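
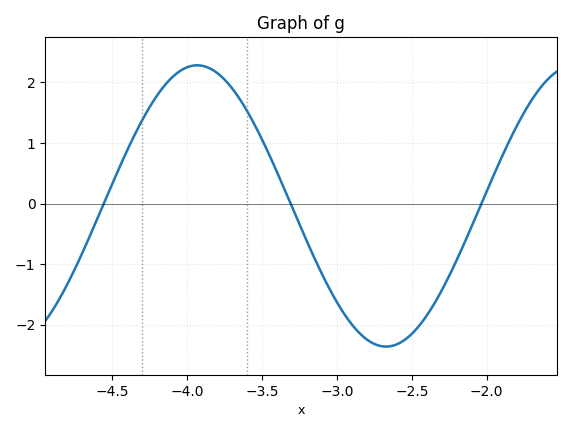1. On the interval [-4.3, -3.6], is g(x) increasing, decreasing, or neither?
neither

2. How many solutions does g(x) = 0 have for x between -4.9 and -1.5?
3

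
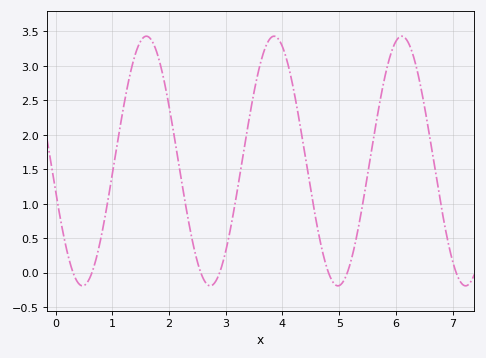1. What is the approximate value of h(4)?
3.3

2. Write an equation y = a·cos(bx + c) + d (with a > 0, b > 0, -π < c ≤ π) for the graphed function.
y = 1.81cos(2.8x + 1.8) + 1.62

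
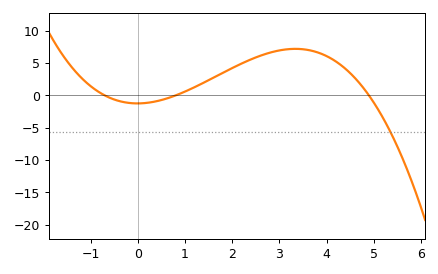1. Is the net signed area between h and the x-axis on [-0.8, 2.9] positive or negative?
positive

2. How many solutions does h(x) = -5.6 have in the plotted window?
1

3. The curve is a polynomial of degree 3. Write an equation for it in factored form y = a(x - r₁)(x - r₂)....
y = -0.45(x + 0.7)(x - 0.8)(x - 4.9)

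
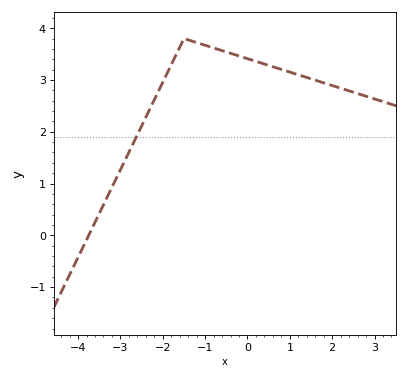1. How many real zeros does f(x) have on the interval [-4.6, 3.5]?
1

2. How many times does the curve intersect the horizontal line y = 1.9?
1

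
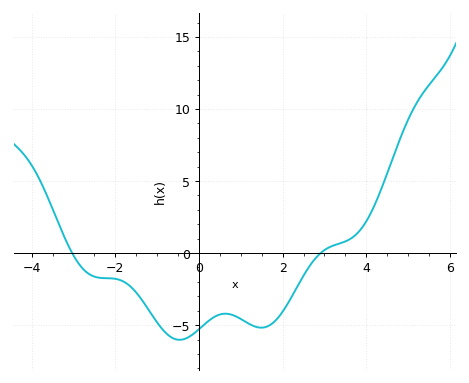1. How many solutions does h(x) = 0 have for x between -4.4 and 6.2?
2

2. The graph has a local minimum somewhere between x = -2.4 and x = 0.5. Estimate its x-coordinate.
-0.4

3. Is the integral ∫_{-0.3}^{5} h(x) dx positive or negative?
negative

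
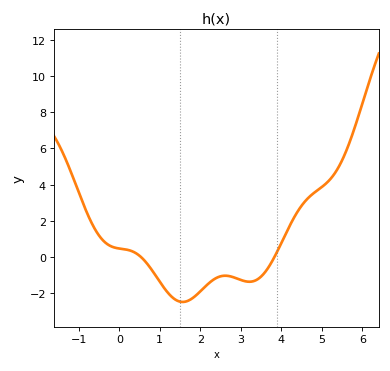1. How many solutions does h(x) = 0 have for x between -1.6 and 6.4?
2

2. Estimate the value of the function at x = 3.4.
-1.2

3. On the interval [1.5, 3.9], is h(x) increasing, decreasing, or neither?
neither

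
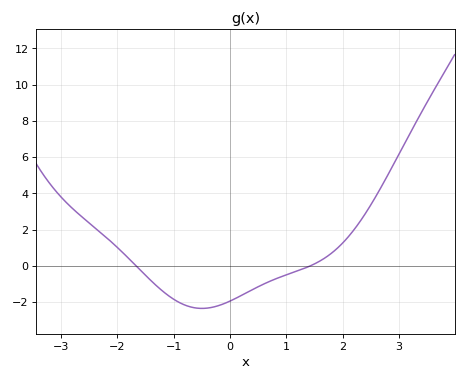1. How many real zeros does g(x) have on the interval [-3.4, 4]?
2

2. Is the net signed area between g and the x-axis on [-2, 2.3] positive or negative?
negative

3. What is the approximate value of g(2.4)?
2.89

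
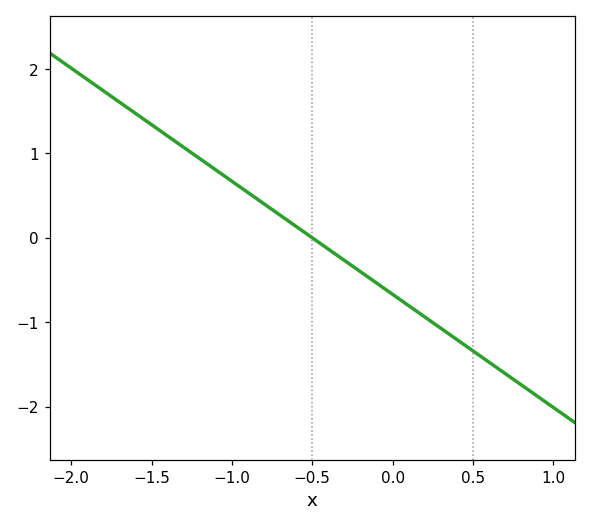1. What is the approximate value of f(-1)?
0.67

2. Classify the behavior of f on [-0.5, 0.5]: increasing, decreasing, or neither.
decreasing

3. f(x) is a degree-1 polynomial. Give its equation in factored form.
y = -1.34(x + 0.5)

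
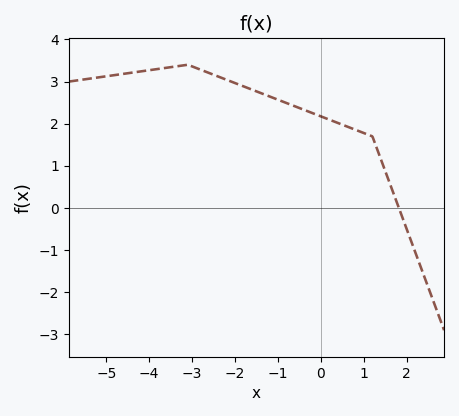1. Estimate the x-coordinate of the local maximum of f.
-3.2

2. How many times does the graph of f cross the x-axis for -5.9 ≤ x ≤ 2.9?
1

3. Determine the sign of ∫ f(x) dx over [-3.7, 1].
positive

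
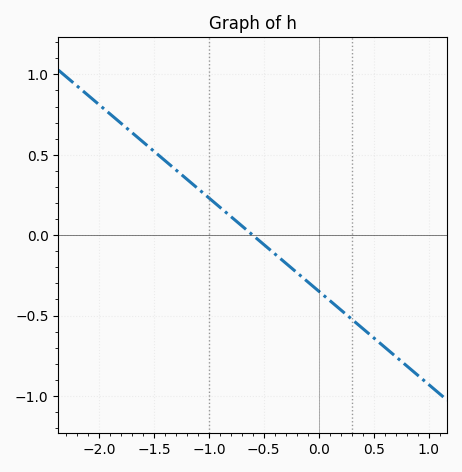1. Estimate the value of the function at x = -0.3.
-0.174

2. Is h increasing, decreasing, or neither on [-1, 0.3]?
decreasing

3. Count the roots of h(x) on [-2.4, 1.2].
1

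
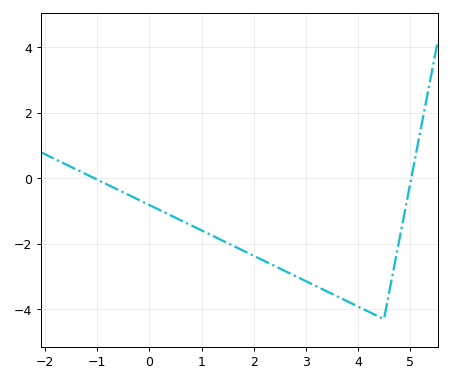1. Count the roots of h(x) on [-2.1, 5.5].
2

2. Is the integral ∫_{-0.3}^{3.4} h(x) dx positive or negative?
negative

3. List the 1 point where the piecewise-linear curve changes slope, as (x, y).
(4.5, -4.3)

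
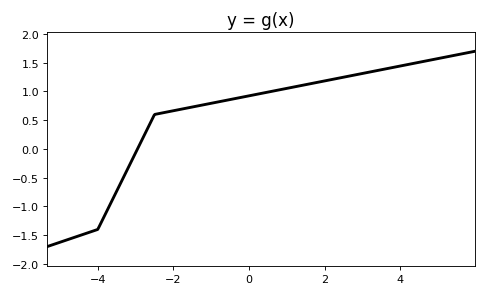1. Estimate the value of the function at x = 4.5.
1.51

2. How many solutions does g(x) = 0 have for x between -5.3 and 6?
1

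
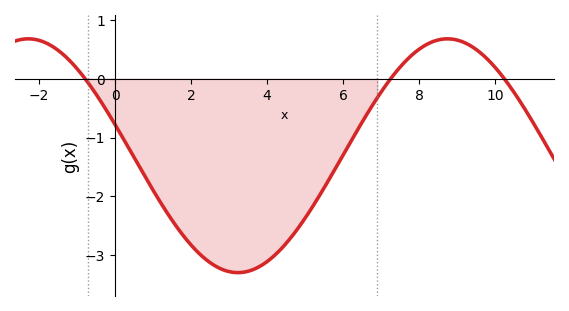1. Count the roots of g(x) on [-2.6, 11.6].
3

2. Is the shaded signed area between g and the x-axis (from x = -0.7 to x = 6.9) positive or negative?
negative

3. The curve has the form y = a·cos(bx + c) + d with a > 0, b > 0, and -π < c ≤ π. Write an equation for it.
y = 1.99cos(0.57x + 1.3) - 1.31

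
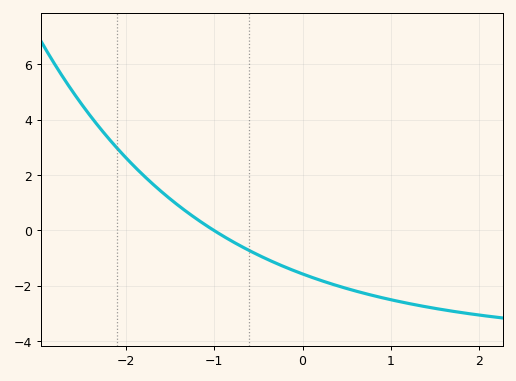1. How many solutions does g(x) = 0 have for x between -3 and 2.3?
1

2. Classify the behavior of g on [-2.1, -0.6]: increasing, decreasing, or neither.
decreasing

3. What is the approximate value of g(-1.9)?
2.2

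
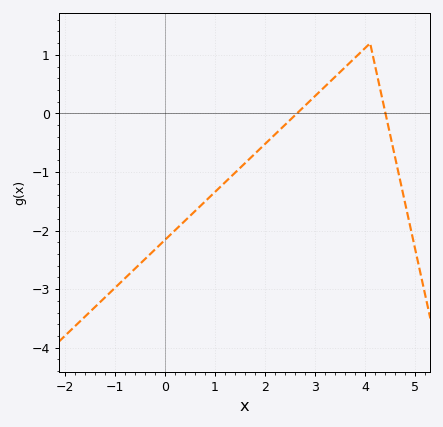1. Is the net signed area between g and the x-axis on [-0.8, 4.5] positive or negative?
negative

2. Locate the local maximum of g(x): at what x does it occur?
4.1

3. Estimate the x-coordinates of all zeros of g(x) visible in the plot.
2.6, 4.4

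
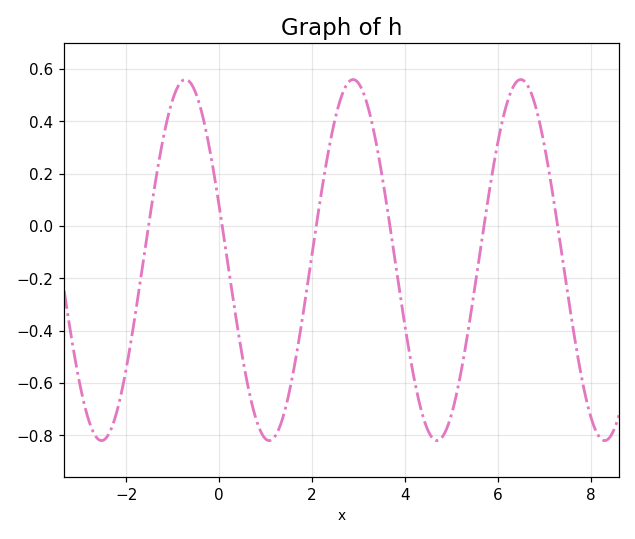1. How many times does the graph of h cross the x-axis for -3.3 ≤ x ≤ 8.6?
6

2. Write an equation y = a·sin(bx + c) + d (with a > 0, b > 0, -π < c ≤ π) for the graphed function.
y = 0.69sin(1.7x + 2.8) - 0.13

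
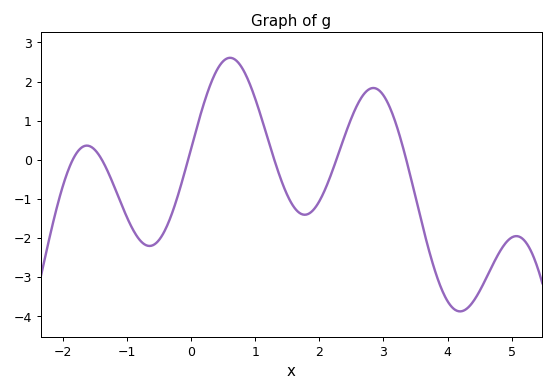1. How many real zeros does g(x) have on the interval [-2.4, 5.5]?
6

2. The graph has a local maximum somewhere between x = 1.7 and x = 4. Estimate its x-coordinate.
2.8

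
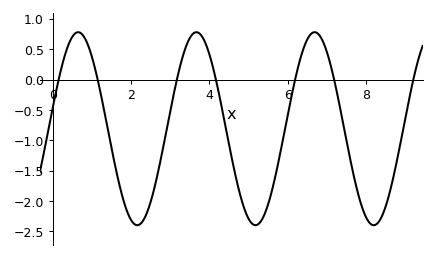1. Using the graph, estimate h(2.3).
-2.35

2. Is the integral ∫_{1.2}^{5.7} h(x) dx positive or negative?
negative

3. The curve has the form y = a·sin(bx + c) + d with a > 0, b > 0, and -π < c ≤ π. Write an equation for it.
y = 1.59sin(2.1x + 0.22) - 0.81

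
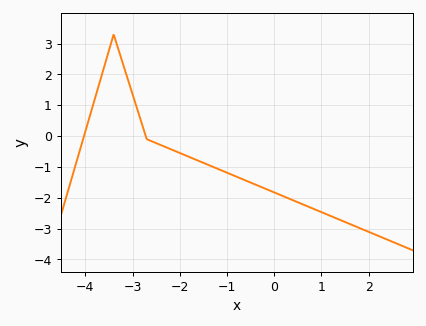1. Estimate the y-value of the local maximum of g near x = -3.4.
3.3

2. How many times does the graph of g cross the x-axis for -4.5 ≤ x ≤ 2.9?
2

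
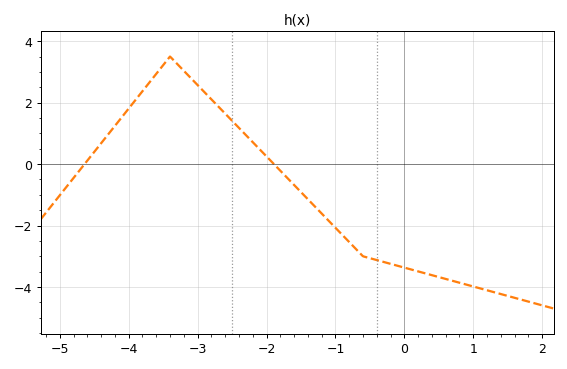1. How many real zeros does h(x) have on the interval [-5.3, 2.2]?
2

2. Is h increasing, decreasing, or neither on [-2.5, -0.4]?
decreasing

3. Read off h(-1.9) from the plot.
0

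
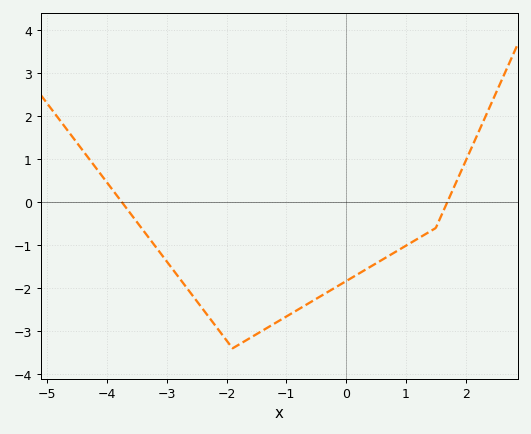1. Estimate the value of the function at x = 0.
-1.8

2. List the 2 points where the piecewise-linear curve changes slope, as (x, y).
(-1.9, -3.4); (1.5, -0.6)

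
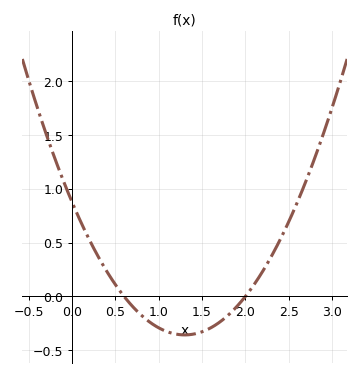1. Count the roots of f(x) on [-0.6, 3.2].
2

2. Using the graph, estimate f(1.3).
-0.358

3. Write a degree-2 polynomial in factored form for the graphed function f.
y = 0.73(x - 0.6)(x - 2)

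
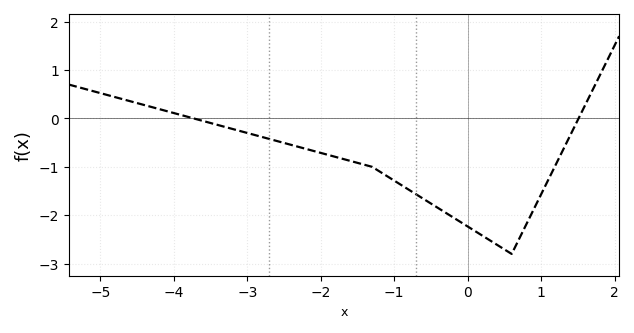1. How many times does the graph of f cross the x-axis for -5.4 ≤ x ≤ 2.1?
2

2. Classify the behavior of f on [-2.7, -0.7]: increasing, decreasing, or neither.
decreasing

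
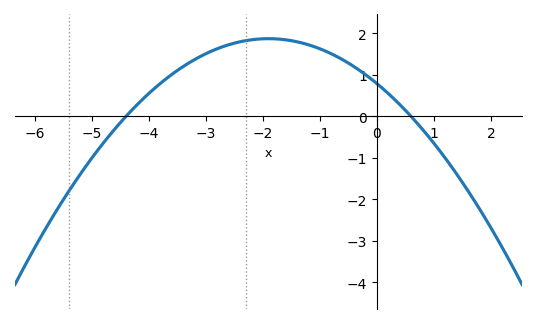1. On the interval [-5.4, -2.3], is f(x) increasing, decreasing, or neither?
increasing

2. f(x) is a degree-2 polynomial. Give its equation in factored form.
y = -0.3(x + 4.4)(x - 0.6)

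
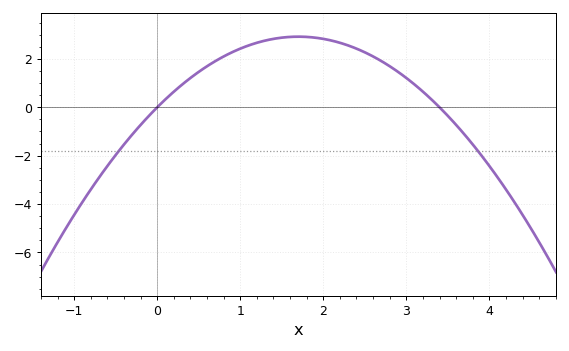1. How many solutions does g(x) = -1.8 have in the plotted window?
2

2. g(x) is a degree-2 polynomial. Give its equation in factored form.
y = -1.01(x - 0)(x - 3.4)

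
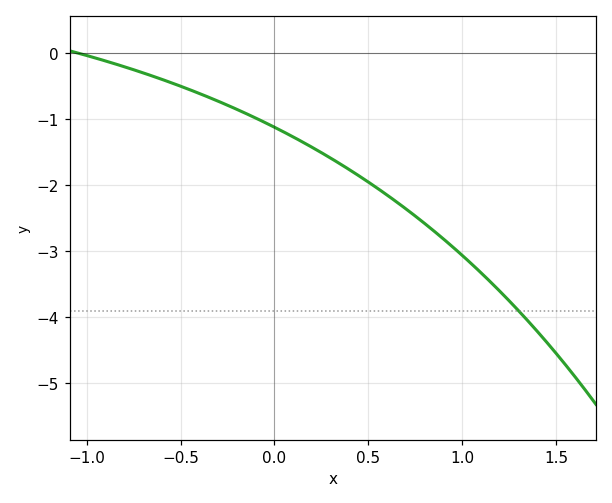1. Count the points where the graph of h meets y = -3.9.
1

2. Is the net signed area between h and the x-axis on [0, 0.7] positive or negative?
negative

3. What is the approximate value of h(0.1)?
-1.27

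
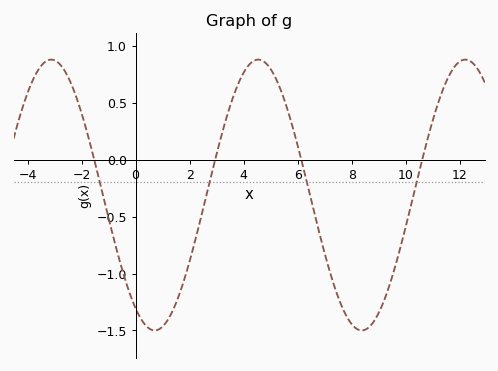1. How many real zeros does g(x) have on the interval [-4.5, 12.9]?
4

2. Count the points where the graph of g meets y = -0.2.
4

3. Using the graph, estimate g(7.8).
-1.37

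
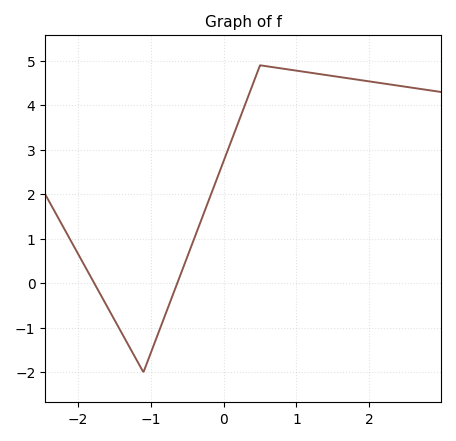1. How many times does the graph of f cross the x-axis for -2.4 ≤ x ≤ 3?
2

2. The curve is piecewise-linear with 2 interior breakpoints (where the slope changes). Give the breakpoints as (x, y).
(-1.1, -2); (0.5, 4.9)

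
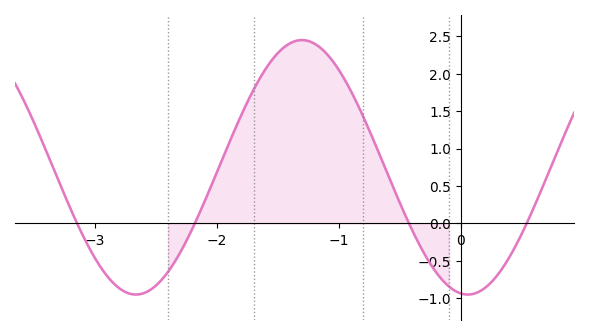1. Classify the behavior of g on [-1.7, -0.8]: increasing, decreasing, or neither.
neither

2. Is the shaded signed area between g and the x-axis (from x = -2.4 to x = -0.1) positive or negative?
positive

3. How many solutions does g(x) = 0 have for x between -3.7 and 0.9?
4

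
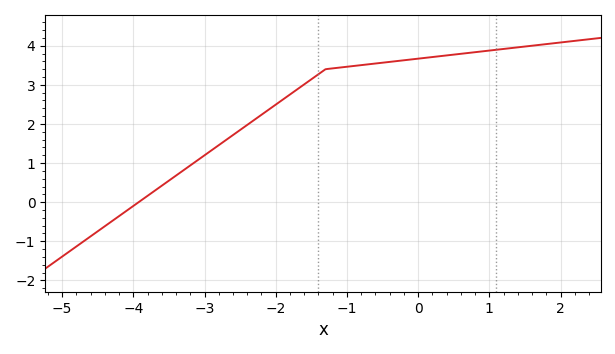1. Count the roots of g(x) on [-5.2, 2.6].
1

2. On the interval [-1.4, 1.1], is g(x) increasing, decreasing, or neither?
increasing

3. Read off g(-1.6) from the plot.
3.01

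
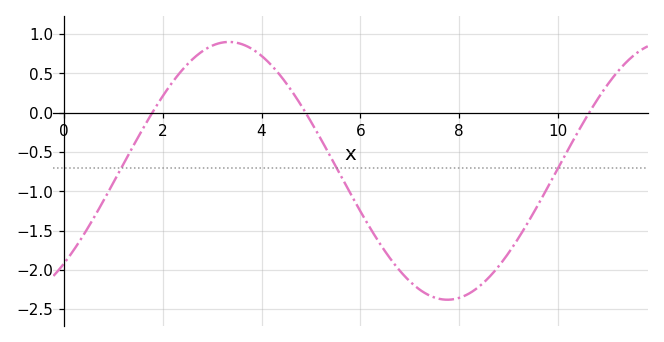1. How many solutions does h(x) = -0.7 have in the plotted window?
3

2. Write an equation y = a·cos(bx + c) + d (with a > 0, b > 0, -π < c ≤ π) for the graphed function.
y = 1.64cos(0.71x - 2.37) - 0.74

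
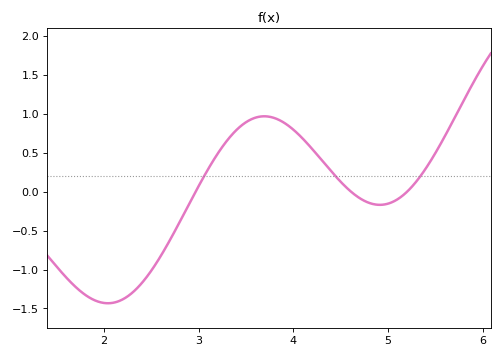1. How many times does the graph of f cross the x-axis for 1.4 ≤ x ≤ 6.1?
3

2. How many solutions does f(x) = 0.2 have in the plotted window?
3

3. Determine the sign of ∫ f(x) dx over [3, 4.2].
positive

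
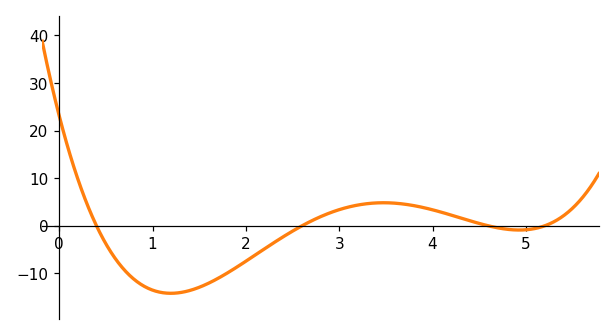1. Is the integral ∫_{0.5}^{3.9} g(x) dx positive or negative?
negative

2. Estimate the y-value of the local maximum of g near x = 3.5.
5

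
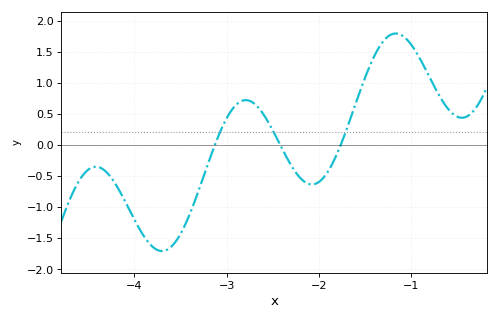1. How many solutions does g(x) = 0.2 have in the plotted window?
3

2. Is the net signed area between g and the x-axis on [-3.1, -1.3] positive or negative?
positive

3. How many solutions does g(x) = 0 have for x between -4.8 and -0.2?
3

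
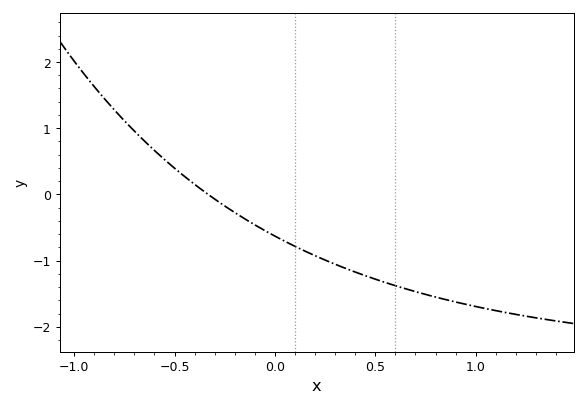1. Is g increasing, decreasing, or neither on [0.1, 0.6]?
decreasing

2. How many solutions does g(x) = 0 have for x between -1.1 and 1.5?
1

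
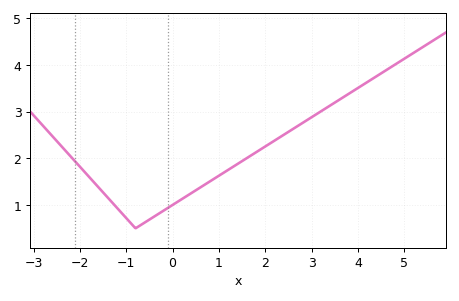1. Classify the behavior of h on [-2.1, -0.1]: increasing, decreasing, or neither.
neither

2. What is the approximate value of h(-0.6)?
0.6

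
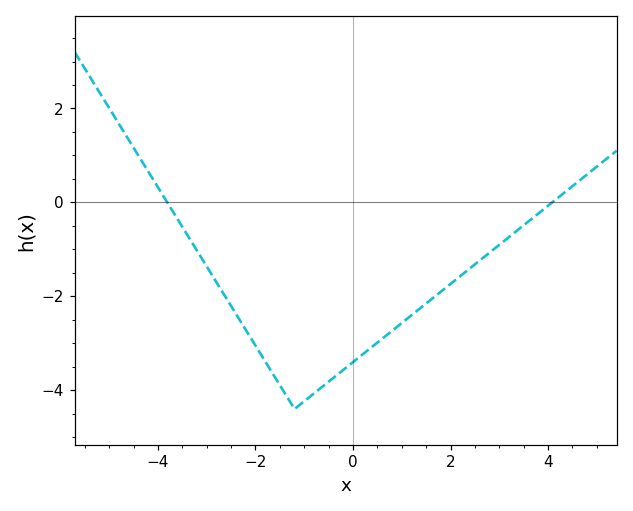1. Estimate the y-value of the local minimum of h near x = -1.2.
-4.4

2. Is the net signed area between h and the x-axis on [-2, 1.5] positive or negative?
negative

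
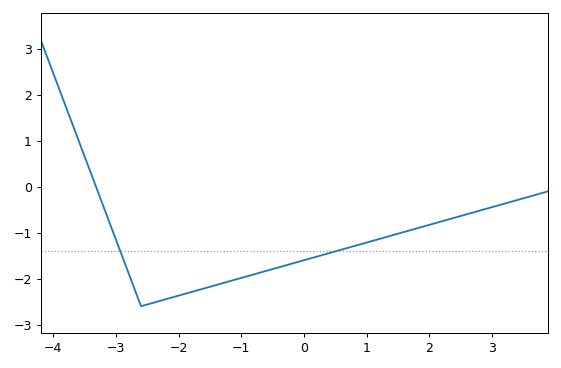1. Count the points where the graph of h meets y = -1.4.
2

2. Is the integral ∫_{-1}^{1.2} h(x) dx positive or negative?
negative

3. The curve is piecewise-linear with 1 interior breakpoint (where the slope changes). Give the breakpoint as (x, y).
(-2.6, -2.6)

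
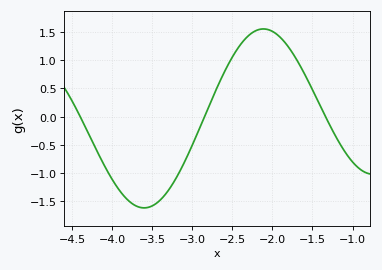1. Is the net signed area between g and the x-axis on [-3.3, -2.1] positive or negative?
positive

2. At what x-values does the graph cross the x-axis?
-4.4, -2.85, -1.34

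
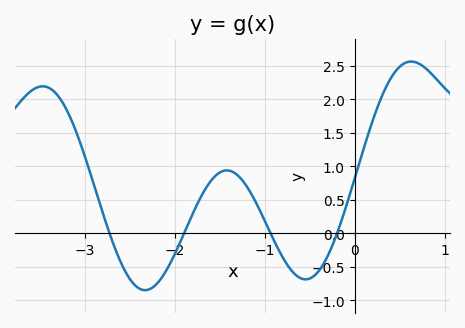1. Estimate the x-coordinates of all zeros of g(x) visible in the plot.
-2.72, -1.89, -0.932, -0.195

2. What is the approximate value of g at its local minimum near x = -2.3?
-0.846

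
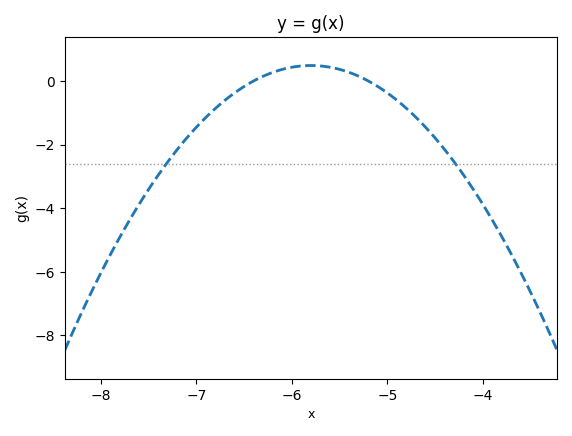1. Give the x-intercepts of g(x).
-6.4, -5.2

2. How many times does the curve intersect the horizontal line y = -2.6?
2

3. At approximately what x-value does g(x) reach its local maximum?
-5.8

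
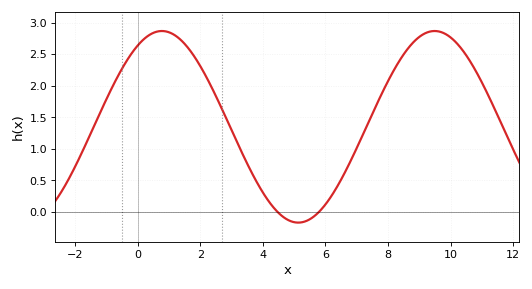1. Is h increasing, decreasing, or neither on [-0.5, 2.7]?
neither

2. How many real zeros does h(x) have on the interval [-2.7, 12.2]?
2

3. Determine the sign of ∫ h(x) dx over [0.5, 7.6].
positive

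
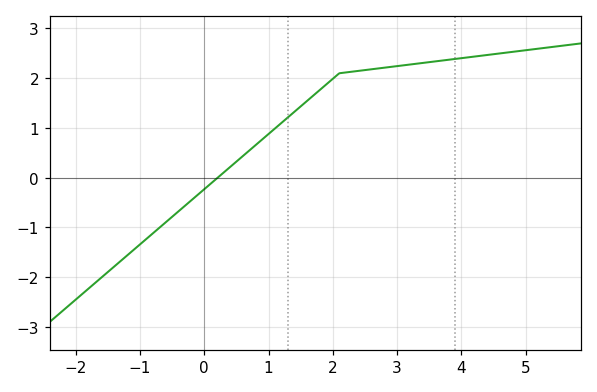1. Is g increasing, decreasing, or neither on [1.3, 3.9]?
increasing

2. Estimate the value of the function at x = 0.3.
0.102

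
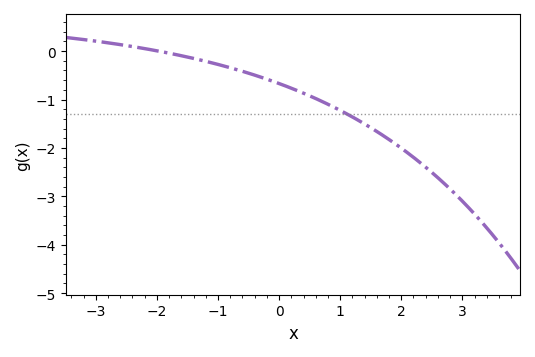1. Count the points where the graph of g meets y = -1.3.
1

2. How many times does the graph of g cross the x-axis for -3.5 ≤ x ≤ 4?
1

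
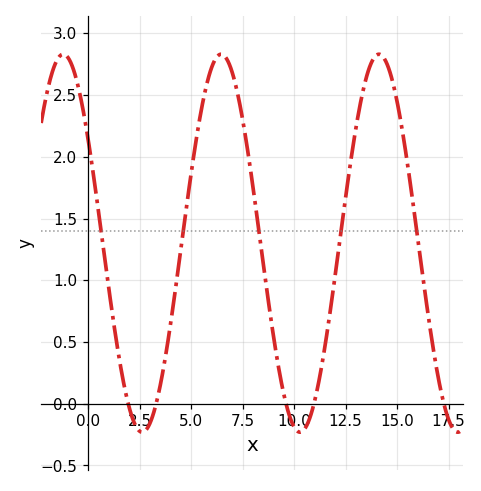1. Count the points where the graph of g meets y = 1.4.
5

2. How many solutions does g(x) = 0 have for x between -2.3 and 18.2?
5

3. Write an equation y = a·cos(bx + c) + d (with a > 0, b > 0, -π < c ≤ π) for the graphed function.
y = 1.53cos(0.82x + 0.992) + 1.3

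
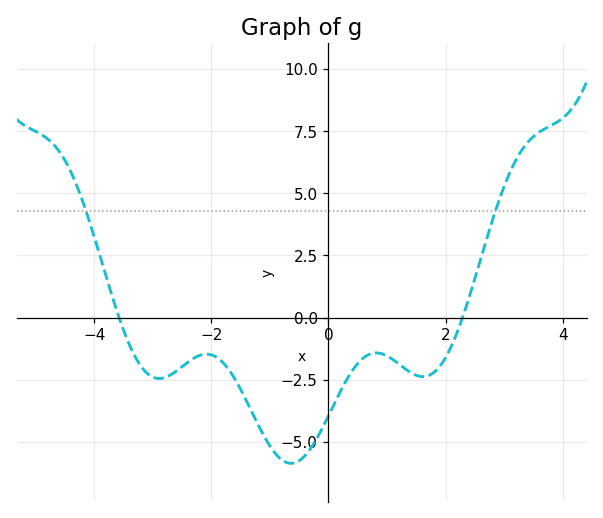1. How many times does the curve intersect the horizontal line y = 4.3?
2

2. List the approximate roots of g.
-3.6, 2.2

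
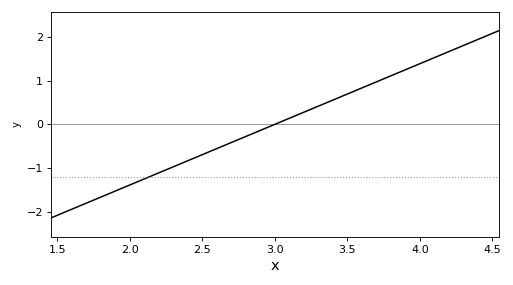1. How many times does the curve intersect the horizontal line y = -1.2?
1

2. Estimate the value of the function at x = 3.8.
1.1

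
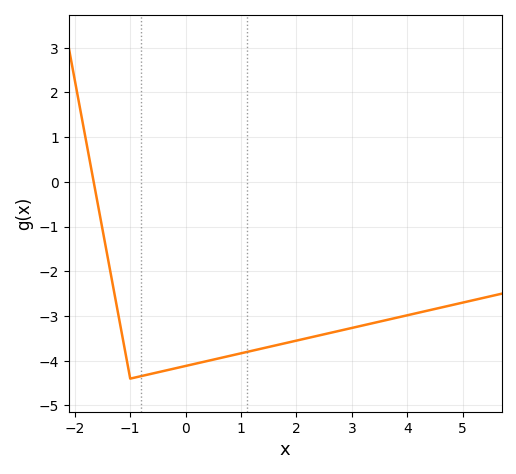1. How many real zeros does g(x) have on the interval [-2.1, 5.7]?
1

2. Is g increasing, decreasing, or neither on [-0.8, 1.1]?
increasing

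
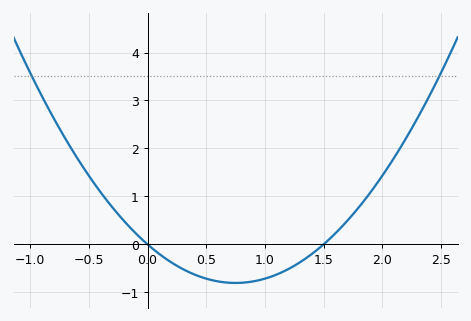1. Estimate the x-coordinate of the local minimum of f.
0.75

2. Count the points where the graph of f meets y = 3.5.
2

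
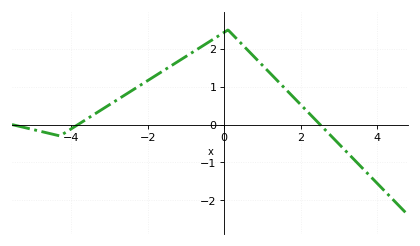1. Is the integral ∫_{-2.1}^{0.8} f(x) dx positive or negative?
positive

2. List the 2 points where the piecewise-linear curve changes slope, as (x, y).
(-4.3, -0.3); (0.1, 2.5)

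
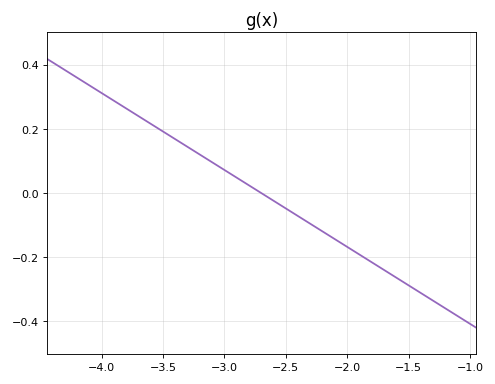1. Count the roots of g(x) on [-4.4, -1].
1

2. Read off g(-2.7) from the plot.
0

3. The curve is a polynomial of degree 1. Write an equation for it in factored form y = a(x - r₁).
y = -0.24(x + 2.7)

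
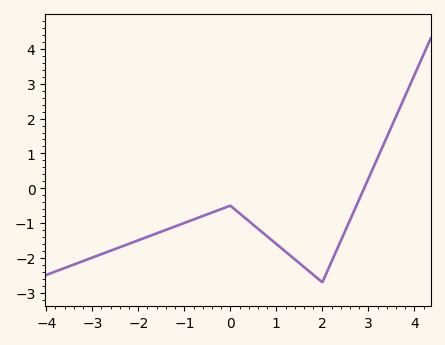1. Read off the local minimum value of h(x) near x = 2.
-2.7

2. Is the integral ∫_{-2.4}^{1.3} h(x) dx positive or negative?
negative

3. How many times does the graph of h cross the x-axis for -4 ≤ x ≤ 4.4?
1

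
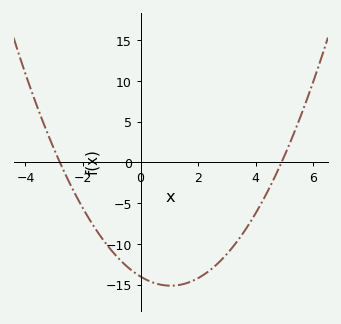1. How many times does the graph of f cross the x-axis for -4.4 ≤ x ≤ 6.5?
2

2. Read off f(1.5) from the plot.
-15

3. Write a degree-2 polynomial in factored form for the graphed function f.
y = 1.02(x + 2.8)(x - 4.9)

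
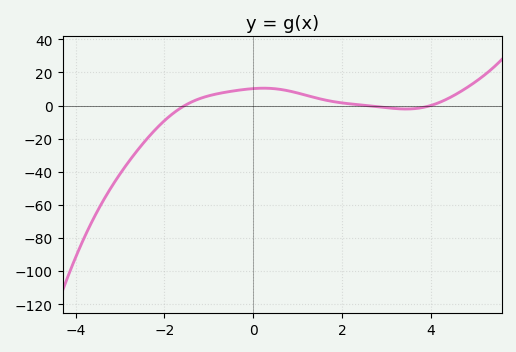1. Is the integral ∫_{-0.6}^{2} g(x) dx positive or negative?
positive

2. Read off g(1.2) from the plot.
6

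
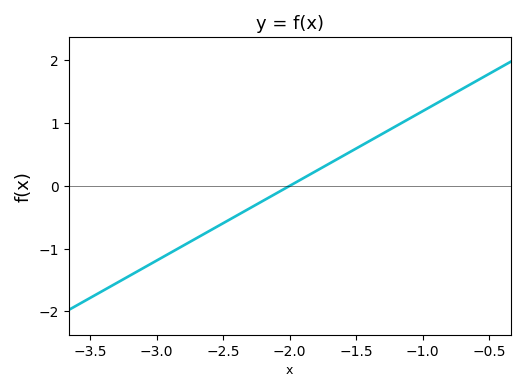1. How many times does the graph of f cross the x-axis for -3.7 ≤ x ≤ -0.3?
1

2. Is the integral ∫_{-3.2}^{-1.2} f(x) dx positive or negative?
negative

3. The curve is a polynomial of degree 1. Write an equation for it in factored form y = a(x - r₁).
y = 1.19(x + 2)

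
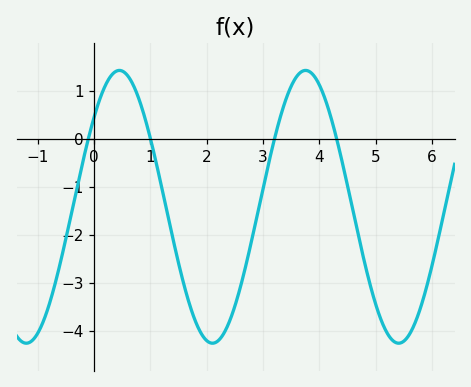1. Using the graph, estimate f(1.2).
-1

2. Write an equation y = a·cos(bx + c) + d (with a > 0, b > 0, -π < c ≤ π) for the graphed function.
y = 2.84cos(1.9x - 0.85) - 1.42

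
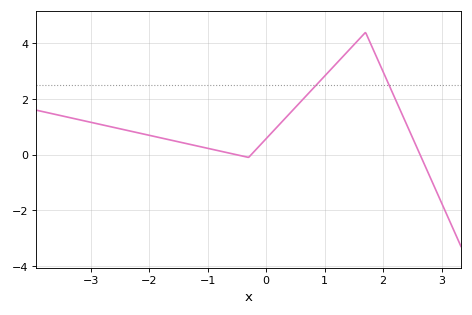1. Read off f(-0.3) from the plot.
-0.1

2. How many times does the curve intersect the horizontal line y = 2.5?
2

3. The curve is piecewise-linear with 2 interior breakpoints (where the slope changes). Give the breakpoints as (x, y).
(-0.3, -0.1); (1.7, 4.4)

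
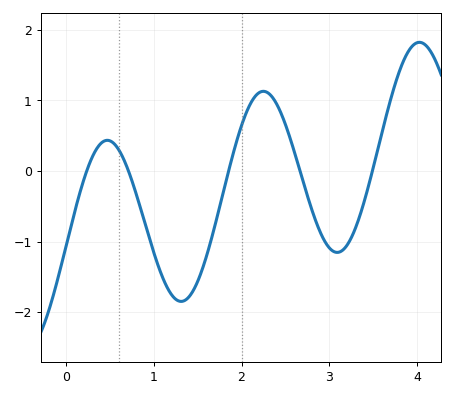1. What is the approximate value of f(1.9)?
0.227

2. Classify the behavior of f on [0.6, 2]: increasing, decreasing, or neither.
neither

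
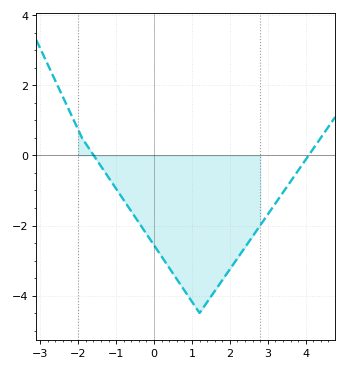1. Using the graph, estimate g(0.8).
-3.8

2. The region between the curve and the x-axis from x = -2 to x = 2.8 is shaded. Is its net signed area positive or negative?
negative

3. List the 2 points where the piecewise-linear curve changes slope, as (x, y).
(-1.9, 0.5); (1.2, -4.5)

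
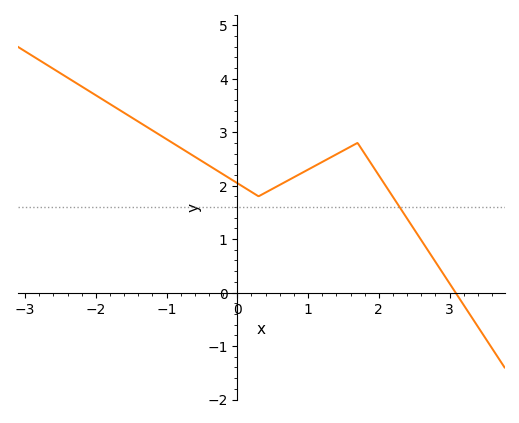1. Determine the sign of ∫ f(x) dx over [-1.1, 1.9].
positive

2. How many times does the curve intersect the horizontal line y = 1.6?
1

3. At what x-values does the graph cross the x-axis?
3.09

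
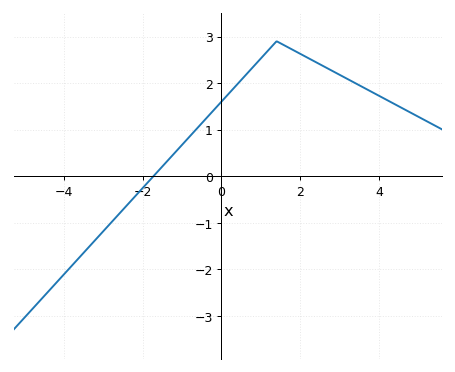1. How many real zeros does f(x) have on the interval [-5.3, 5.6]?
1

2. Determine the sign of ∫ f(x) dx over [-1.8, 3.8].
positive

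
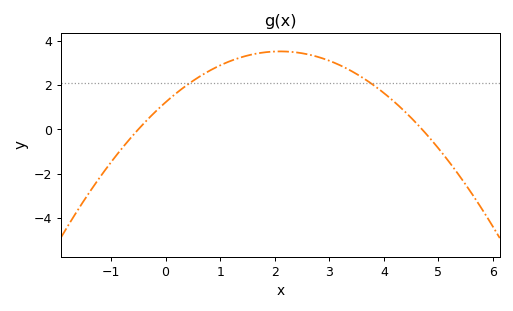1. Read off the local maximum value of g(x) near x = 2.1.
3.52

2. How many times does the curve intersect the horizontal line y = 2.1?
2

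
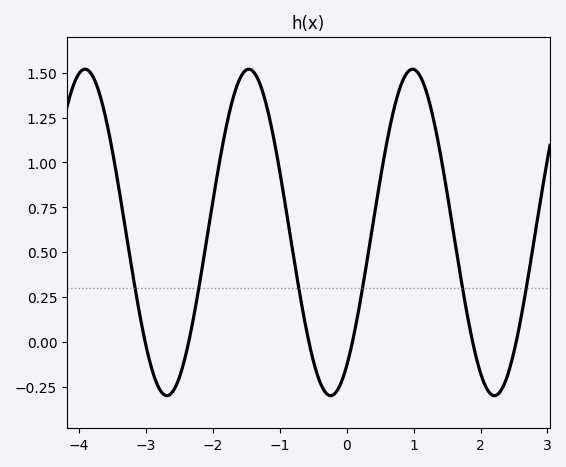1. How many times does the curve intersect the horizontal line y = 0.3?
6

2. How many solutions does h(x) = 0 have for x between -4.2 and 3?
6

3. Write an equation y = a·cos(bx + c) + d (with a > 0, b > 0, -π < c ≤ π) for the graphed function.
y = 0.91cos(2.57x - 2.53) + 0.61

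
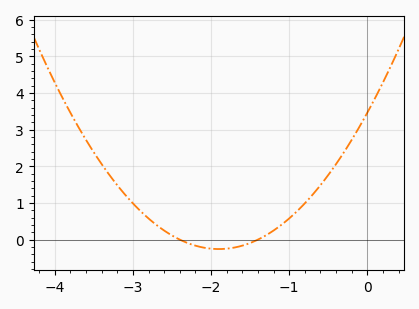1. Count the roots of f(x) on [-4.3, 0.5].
2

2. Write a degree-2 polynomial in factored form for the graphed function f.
y = 1.03(x + 2.4)(x + 1.4)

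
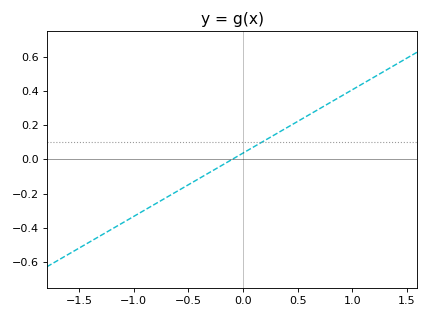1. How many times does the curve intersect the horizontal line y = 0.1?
1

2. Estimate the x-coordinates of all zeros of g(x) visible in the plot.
-0.1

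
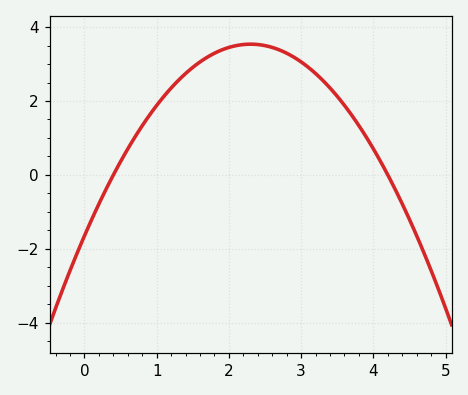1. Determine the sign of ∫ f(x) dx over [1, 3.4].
positive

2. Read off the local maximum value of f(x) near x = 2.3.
3.54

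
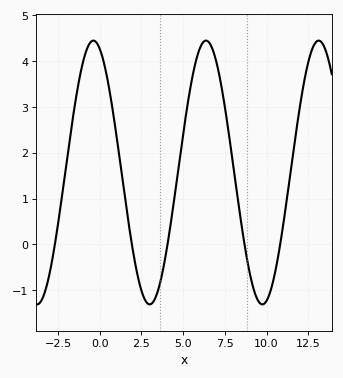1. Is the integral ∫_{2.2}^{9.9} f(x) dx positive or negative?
positive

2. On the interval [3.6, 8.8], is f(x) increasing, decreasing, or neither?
neither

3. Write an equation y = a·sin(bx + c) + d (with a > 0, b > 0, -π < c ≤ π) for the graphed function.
y = 2.88sin(0.93x + 1.93) + 1.57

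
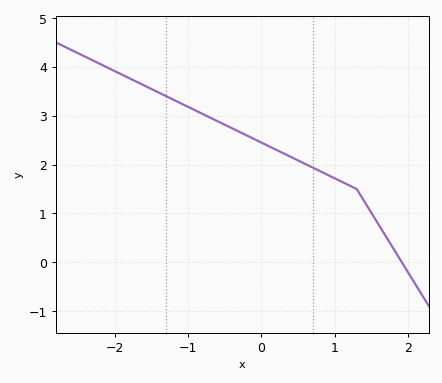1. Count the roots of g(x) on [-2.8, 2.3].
1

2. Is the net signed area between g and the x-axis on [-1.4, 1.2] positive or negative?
positive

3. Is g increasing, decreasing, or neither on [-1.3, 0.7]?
decreasing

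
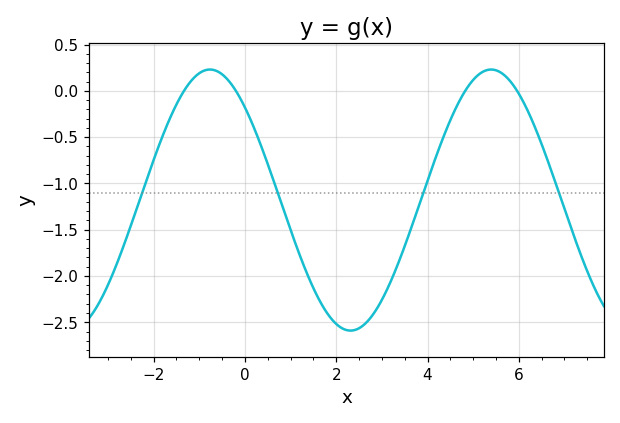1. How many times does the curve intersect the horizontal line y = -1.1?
4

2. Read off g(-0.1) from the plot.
-0.1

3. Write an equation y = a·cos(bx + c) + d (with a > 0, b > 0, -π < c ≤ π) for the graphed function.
y = 1.41cos(1x + 0.78) - 1.18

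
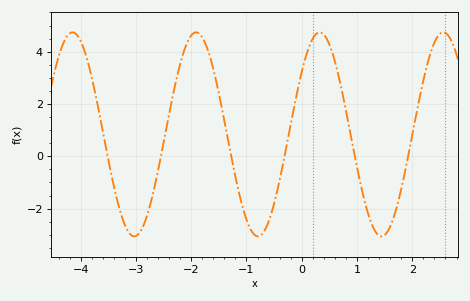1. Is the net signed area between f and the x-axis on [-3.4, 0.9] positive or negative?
positive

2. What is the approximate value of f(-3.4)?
-1.13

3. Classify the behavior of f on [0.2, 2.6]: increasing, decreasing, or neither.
neither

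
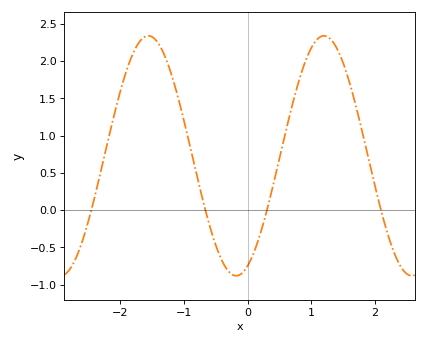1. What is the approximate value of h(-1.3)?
2.07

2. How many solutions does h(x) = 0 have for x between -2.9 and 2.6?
4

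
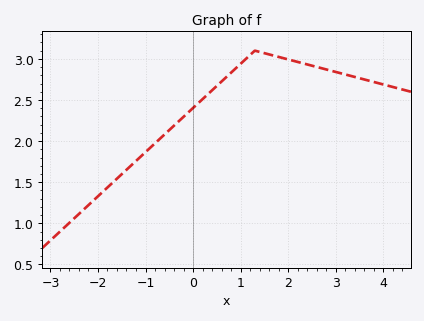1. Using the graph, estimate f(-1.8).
1.45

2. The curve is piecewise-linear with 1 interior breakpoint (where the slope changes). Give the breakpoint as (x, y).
(1.3, 3.1)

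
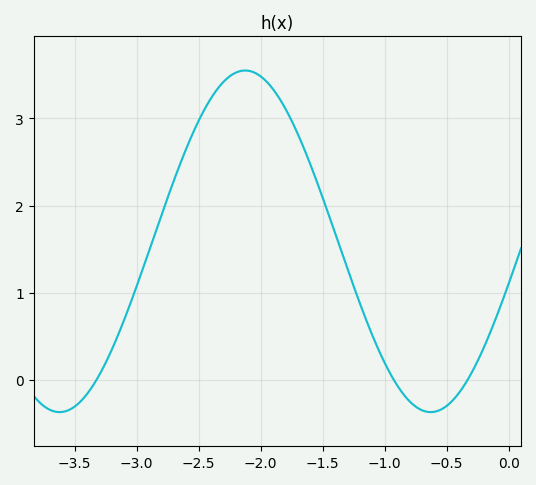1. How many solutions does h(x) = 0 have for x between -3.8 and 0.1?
3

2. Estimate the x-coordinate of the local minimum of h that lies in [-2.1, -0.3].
-0.629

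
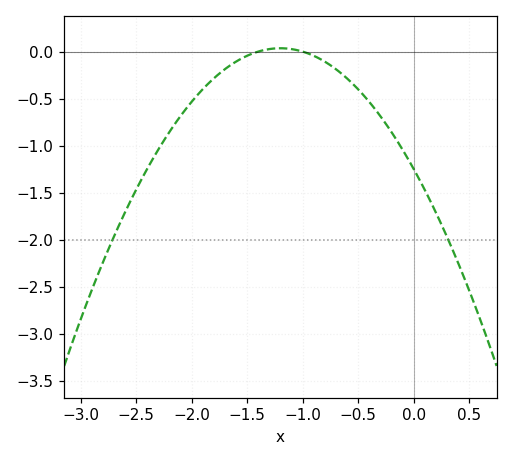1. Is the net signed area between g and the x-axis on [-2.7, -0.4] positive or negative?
negative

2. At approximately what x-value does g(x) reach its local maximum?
-1.2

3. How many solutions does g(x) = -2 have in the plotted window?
2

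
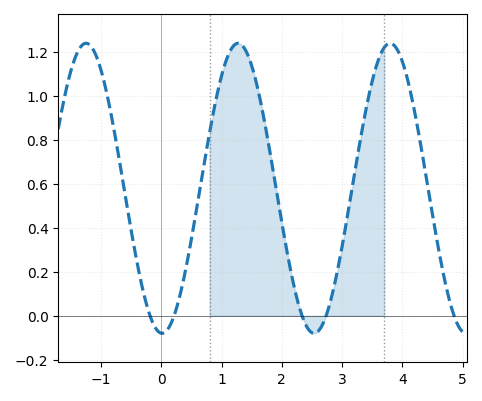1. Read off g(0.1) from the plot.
-0.064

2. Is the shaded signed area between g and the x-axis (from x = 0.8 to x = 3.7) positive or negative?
positive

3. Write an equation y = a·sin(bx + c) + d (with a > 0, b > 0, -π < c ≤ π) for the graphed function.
y = 0.66sin(2.49x - 1.6) + 0.58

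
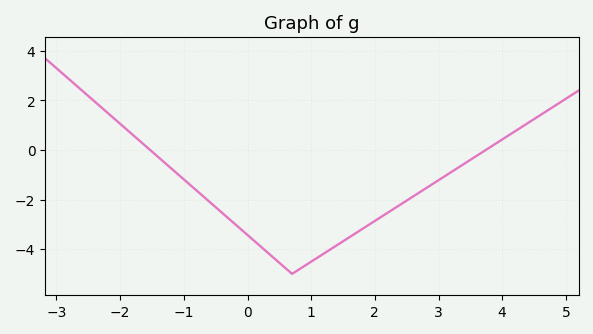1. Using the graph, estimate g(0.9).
-4.6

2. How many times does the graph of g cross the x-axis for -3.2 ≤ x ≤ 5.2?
2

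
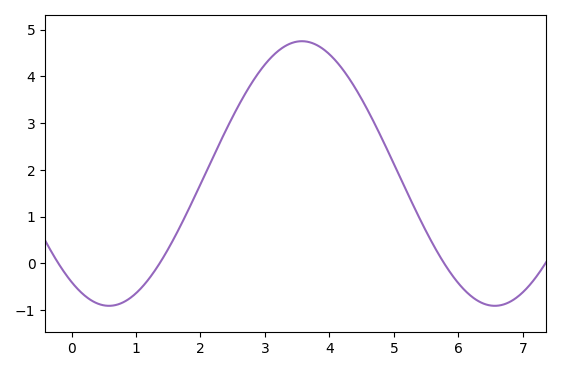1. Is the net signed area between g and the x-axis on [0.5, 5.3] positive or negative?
positive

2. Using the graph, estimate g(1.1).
-0.5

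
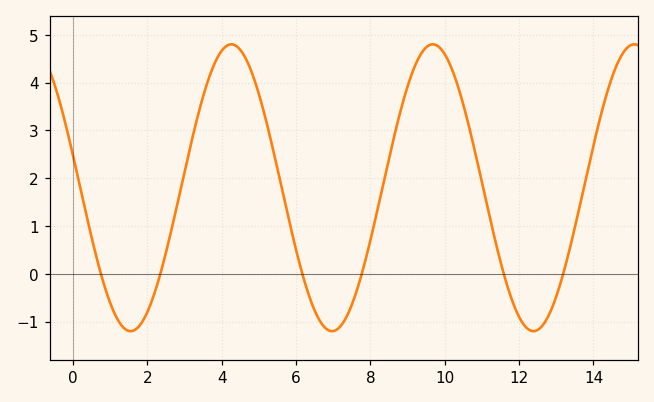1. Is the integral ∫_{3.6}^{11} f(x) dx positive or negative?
positive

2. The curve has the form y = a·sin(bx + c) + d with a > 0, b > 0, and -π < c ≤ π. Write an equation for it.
y = 3sin(1.16x + 2.91) + 1.8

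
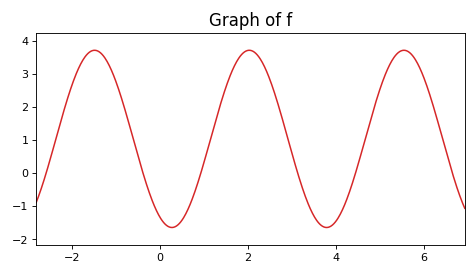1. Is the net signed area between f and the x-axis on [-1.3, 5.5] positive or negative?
positive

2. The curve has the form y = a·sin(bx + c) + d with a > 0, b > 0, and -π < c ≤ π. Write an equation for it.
y = 2.68sin(1.8x - 2.1) + 1.04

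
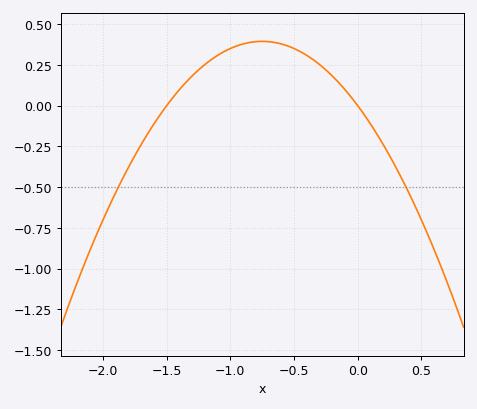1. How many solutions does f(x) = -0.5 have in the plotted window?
2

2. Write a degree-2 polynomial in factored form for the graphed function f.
y = -0.7(x + 1.5)(x - 0)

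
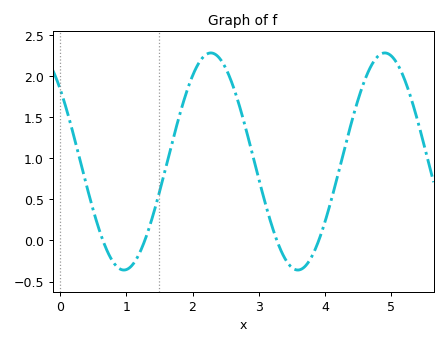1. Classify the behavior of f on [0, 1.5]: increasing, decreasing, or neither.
neither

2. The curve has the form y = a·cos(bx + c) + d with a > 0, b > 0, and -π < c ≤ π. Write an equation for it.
y = 1.32cos(2.4x + 0.84) + 0.96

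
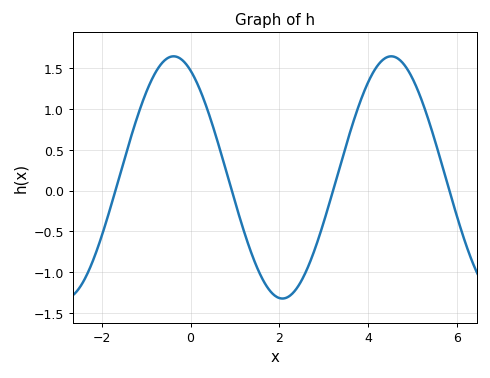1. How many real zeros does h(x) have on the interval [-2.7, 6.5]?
4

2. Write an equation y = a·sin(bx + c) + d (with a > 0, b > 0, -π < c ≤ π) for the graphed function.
y = 1.48sin(1.28x + 2.06) + 0.16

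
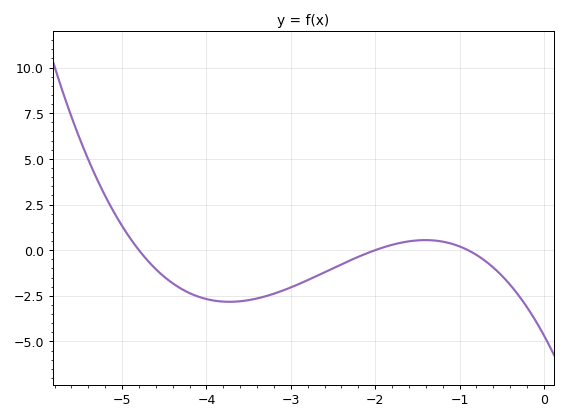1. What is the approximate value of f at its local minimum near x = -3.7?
-2.83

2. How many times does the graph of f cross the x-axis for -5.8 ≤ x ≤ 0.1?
3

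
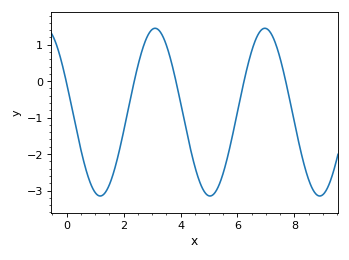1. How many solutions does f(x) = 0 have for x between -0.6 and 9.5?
5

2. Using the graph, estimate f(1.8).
-2.1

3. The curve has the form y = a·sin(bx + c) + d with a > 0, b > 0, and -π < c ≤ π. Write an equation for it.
y = 2.3sin(1.6x + 2.8) - 0.85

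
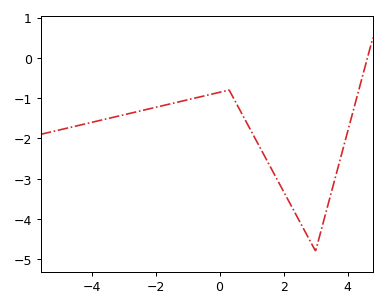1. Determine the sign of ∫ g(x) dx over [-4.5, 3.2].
negative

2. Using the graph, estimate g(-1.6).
-1.15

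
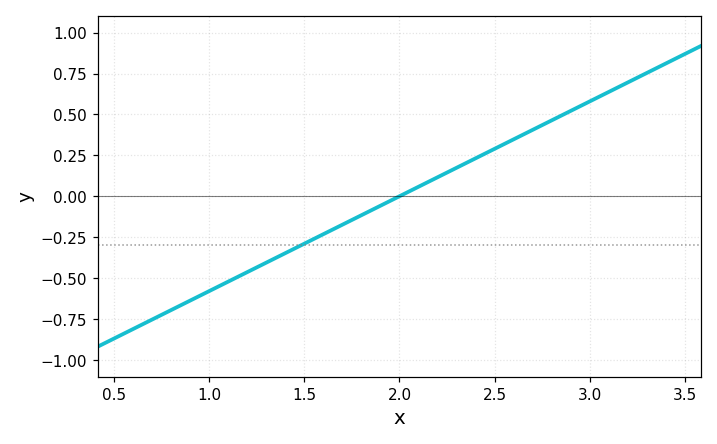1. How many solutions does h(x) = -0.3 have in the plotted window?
1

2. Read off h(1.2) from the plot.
-0.45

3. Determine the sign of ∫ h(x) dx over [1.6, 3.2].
positive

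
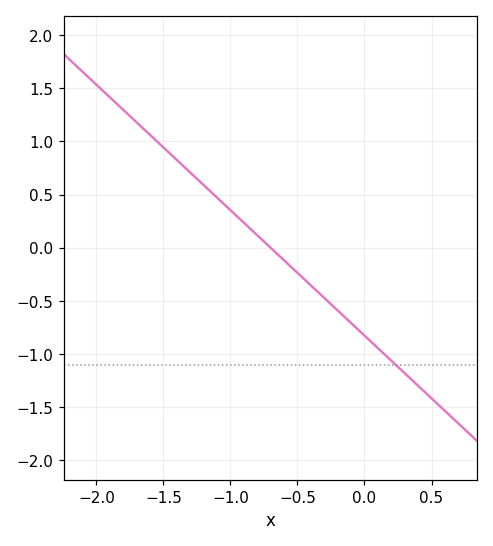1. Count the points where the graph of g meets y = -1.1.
1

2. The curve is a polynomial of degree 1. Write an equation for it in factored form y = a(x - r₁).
y = -1.18(x + 0.7)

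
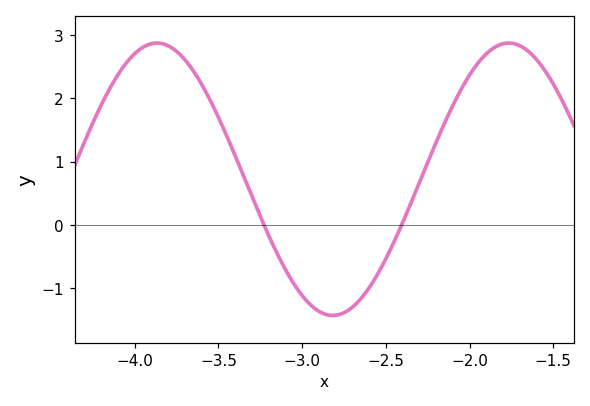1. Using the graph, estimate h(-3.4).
1.1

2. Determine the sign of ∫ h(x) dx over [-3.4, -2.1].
negative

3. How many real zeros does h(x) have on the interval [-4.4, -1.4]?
2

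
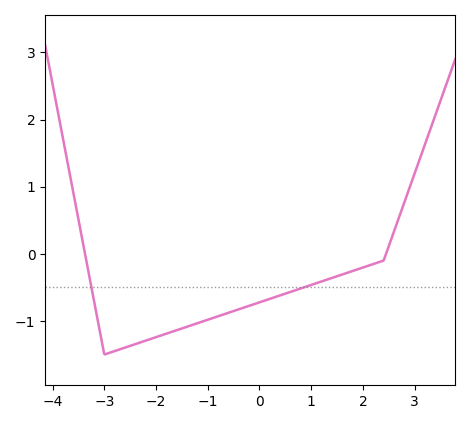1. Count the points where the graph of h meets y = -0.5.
2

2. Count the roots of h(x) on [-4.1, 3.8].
2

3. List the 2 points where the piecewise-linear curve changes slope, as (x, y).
(-3, -1.5); (2.4, -0.1)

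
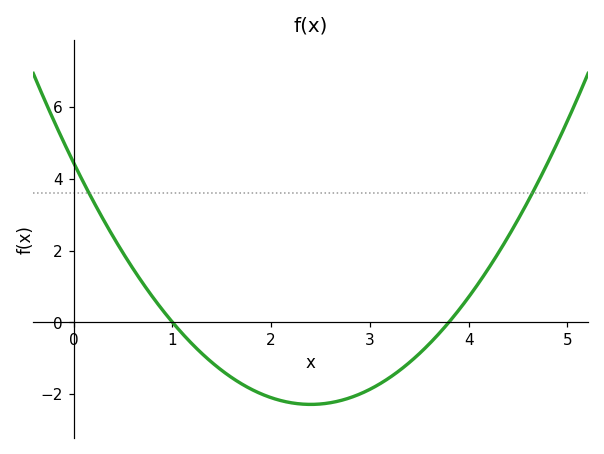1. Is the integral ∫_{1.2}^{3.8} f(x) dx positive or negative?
negative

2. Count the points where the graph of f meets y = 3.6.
2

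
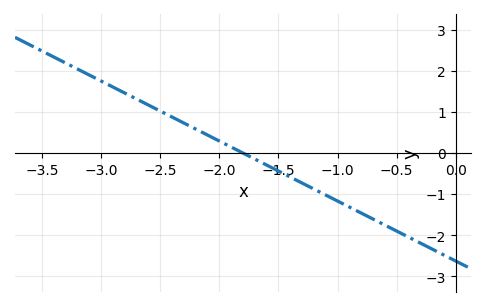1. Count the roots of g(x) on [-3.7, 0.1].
1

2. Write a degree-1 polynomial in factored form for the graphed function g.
y = -1.46(x + 1.8)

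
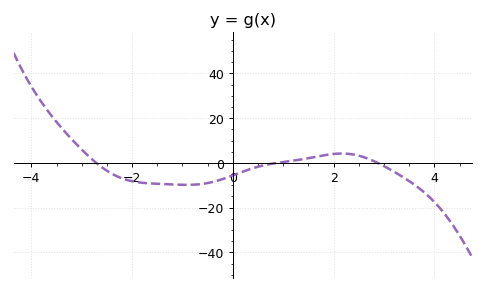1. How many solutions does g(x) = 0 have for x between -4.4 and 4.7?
3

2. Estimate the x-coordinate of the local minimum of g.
-1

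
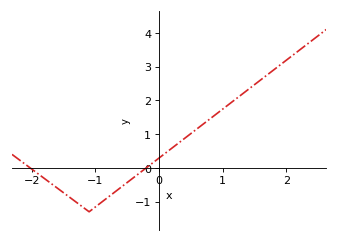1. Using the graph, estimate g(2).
3.19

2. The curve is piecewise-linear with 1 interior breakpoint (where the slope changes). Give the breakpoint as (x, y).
(-1.1, -1.3)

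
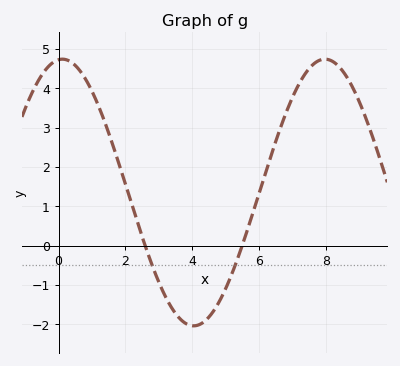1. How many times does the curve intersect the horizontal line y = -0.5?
2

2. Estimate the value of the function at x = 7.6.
4.6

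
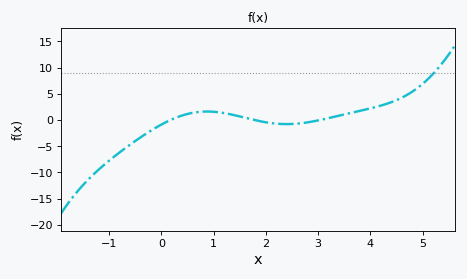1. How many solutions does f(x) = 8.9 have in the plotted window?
1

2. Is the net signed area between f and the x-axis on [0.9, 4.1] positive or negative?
positive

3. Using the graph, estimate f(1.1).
1.46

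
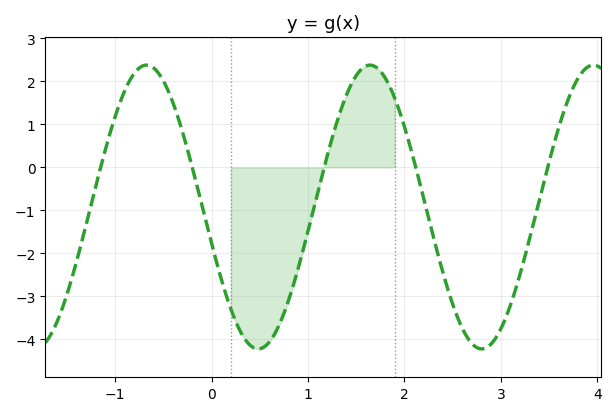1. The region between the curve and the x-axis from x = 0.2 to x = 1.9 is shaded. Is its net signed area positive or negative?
negative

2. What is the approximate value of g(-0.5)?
2.01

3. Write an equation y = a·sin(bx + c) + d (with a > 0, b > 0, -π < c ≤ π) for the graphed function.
y = 3.3sin(2.71x - 2.88) - 0.92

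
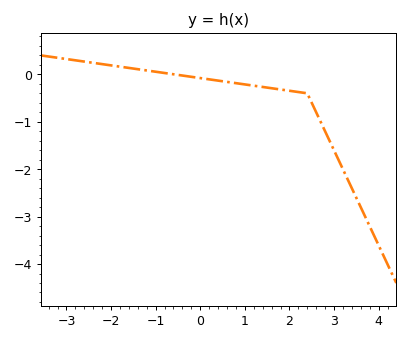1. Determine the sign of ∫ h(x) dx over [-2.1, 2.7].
negative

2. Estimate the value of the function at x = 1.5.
-0.3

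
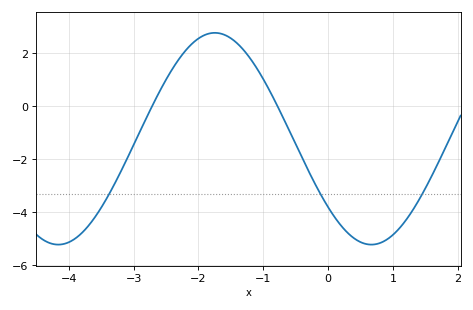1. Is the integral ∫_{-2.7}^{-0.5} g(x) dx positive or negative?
positive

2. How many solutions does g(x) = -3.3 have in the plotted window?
3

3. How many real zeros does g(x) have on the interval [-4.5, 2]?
2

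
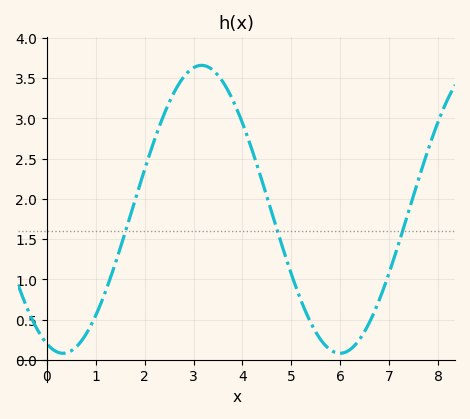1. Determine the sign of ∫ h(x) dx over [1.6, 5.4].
positive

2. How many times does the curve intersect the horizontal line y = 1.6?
3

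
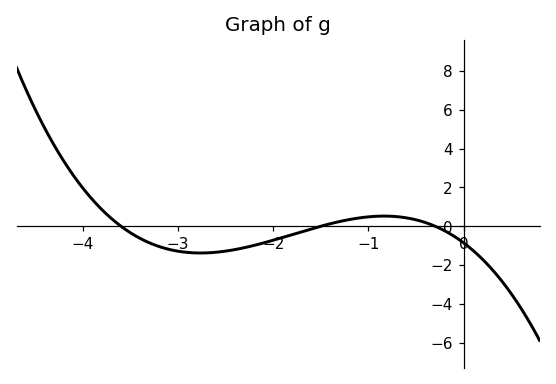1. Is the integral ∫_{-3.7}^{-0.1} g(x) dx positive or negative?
negative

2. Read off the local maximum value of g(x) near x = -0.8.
0.521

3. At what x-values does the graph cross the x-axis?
-3.6, -1.5, -0.3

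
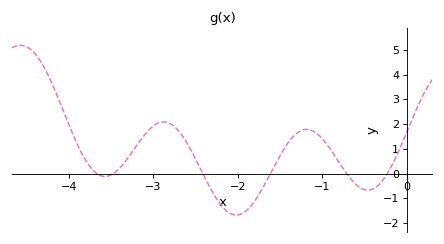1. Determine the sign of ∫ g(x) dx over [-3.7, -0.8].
positive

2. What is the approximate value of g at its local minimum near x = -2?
-1.68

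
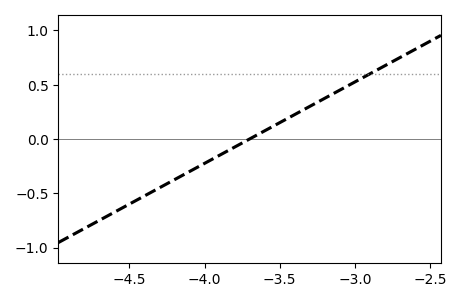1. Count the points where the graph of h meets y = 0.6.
1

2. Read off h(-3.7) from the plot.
0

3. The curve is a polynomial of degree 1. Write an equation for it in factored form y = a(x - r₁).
y = 0.75(x + 3.7)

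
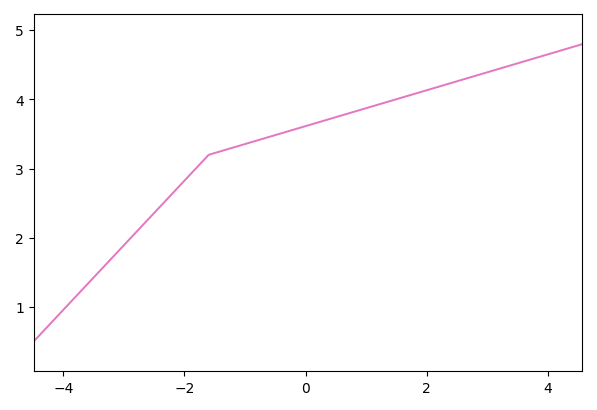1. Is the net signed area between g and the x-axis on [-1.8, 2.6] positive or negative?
positive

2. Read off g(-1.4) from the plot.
3.25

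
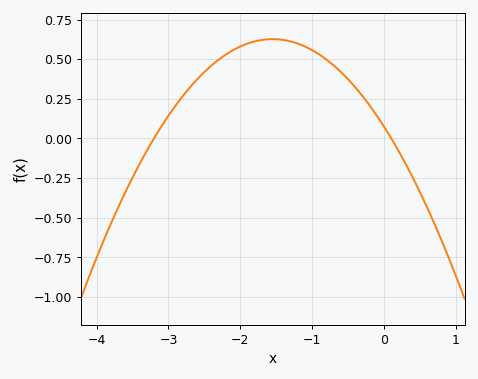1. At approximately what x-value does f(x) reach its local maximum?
-1.6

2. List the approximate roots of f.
-3.2, 0.1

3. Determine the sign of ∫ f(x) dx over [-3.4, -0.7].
positive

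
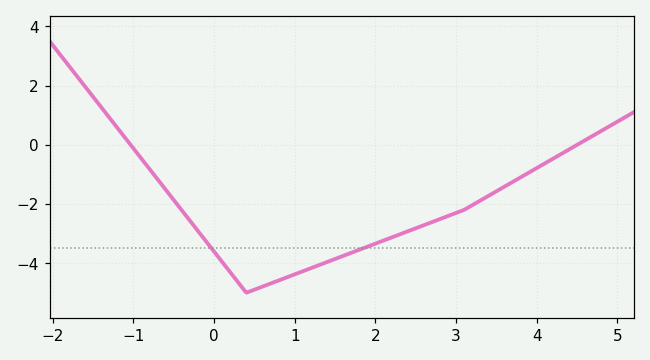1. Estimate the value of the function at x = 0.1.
-3.95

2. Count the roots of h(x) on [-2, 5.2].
2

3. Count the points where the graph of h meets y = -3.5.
2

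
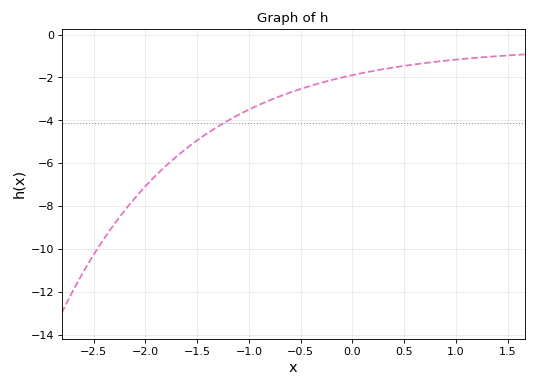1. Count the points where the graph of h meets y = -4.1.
1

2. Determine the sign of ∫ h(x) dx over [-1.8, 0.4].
negative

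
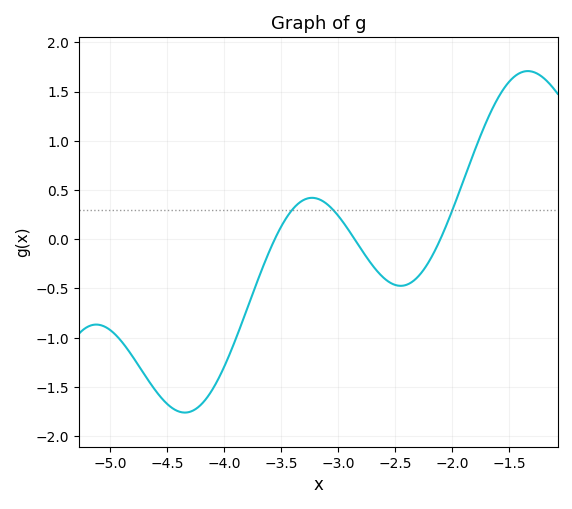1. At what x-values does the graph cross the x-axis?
-3.55, -2.85, -2.1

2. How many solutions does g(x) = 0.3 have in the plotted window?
3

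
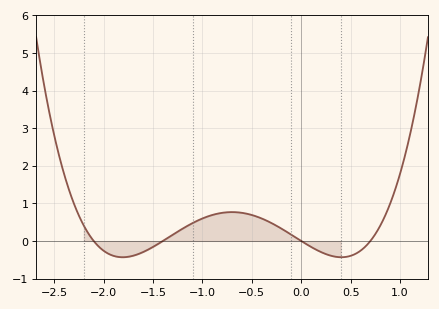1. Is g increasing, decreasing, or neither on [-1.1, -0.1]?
neither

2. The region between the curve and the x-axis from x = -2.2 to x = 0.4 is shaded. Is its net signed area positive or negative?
positive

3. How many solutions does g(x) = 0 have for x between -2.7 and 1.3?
4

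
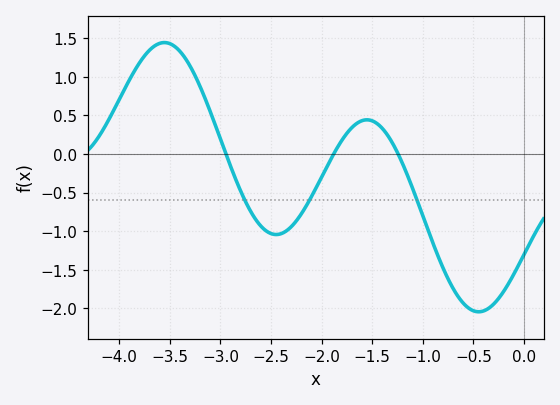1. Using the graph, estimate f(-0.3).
-1.95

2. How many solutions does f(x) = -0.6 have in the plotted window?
3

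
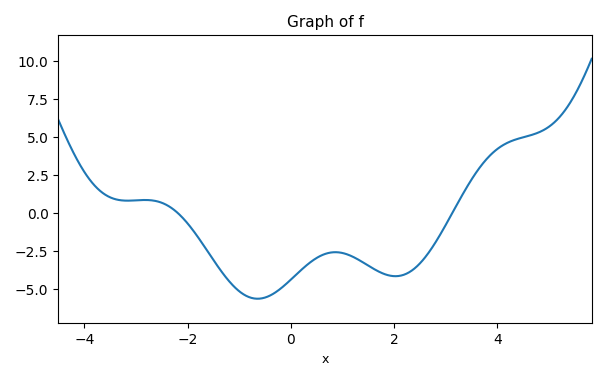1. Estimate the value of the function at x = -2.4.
0.6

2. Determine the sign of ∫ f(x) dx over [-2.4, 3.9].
negative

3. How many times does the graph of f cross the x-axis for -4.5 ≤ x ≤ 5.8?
2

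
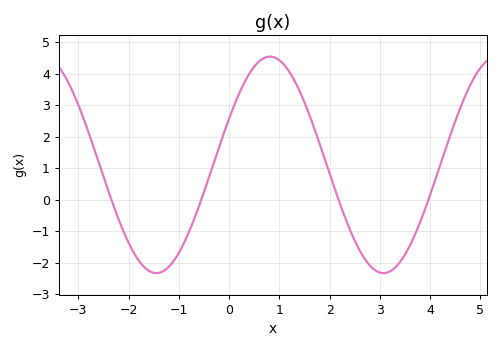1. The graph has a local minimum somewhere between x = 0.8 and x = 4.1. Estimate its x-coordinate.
3.07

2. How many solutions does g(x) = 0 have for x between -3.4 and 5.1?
4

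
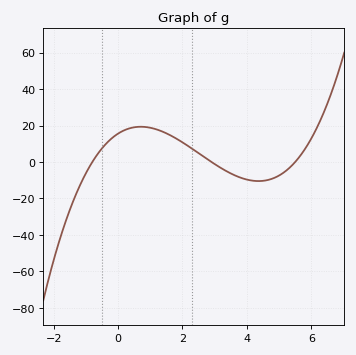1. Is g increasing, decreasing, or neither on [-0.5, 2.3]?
neither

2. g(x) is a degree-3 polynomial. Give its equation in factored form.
y = 1.22(x + 0.8)(x - 2.9)(x - 5.5)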